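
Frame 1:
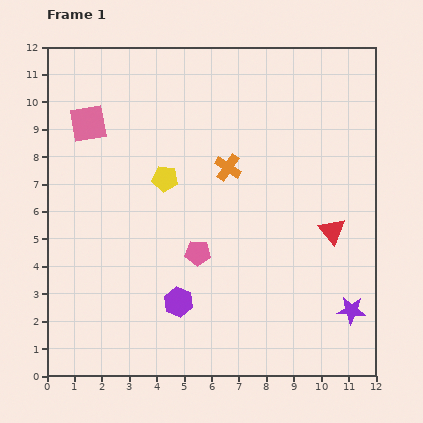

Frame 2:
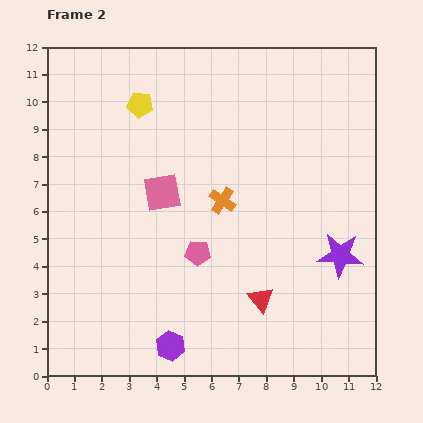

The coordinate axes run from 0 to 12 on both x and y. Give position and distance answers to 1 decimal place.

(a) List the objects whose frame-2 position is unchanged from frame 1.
the pink pentagon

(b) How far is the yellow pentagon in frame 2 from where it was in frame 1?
2.8

The yellow pentagon moved from (4.3, 7.2) to (3.4, 9.9), a distance of √(0.9² + 2.7²) ≈ 2.8.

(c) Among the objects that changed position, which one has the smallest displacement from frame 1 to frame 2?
the orange cross

(moved 1.2)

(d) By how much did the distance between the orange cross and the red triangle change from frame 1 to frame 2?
-0.5

Distance in frame 1: 4.4. Distance in frame 2: 3.9.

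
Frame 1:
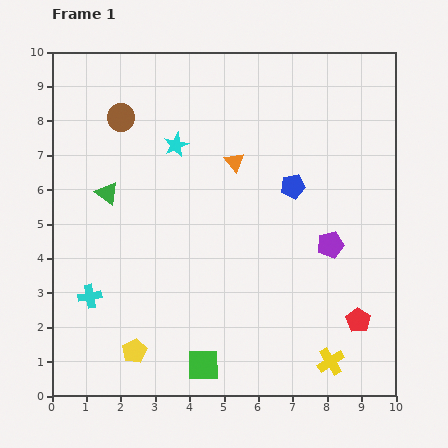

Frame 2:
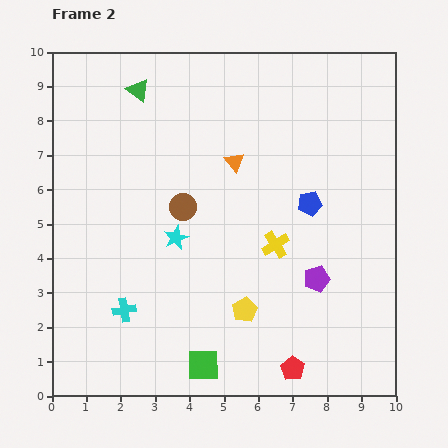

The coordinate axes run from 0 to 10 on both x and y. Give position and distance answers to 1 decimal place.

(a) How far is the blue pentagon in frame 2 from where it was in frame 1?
0.7

The blue pentagon moved from (7.0, 6.1) to (7.5, 5.6), a distance of √(0.5² + 0.5²) ≈ 0.7.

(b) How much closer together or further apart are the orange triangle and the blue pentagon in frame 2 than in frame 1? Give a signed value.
+0.7

Distance in frame 1: 1.8. Distance in frame 2: 2.5.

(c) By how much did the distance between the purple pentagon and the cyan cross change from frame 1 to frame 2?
-1.5

Distance in frame 1: 7.2. Distance in frame 2: 5.7.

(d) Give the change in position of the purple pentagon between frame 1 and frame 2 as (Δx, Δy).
(-0.4, -1.0)

The purple pentagon was at (8.1, 4.4) in frame 1 and (7.7, 3.4) in frame 2.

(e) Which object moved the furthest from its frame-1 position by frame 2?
the yellow cross

(moved 3.8; next 3.4)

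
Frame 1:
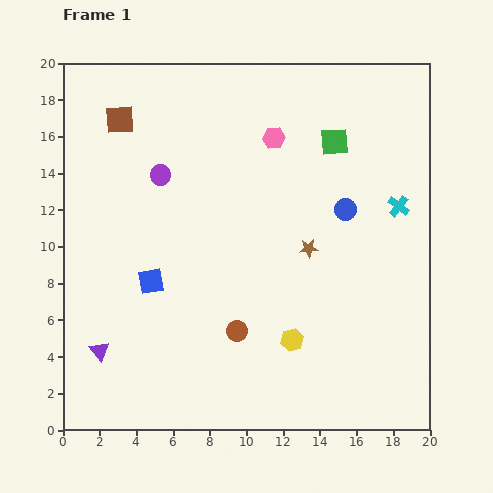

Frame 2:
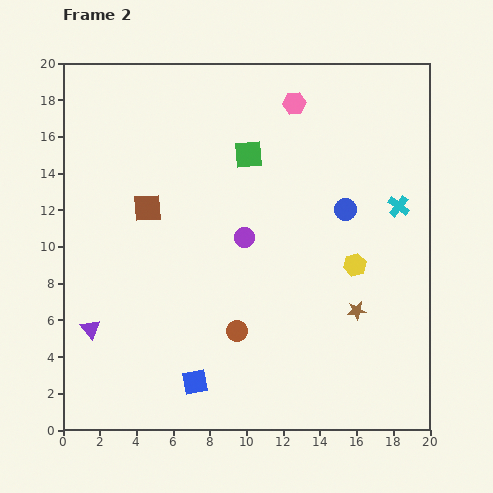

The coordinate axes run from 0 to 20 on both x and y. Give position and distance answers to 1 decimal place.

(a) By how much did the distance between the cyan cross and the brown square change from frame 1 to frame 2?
-2.2

Distance in frame 1: 15.9. Distance in frame 2: 13.7.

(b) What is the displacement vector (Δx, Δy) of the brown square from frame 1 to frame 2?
(1.5, -4.8)

The brown square was at (3.1, 16.9) in frame 1 and (4.6, 12.1) in frame 2.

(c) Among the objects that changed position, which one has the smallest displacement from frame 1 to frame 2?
the purple triangle

(moved 1.3)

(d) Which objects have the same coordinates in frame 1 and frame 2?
the cyan cross, the brown circle, the blue circle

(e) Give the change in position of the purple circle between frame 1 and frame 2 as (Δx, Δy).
(4.6, -3.4)

The purple circle was at (5.3, 13.9) in frame 1 and (9.9, 10.5) in frame 2.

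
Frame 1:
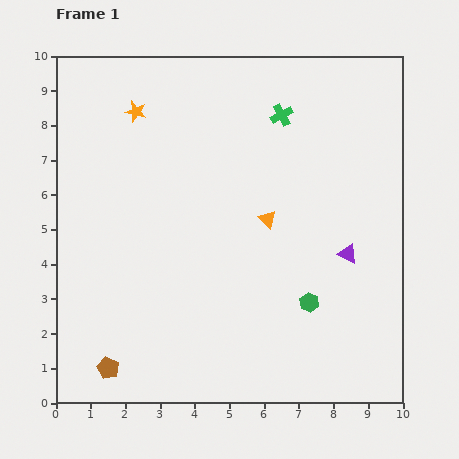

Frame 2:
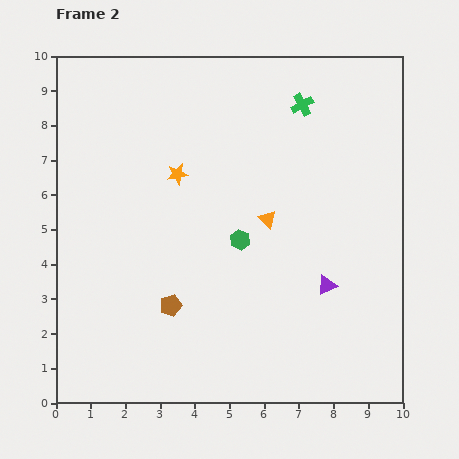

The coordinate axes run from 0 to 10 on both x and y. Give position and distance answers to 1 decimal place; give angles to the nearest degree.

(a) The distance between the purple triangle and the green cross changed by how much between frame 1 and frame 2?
+0.8

Distance in frame 1: 4.4. Distance in frame 2: 5.2.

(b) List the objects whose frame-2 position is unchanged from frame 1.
the orange triangle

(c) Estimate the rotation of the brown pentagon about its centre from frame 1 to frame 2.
29° clockwise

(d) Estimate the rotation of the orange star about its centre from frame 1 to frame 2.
26° counter-clockwise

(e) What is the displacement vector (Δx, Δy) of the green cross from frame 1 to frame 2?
(0.6, 0.3)

The green cross was at (6.5, 8.3) in frame 1 and (7.1, 8.6) in frame 2.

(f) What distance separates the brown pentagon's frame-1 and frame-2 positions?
2.5

The brown pentagon moved from (1.5, 1.0) to (3.3, 2.8), a distance of √(1.8² + 1.8²) ≈ 2.5.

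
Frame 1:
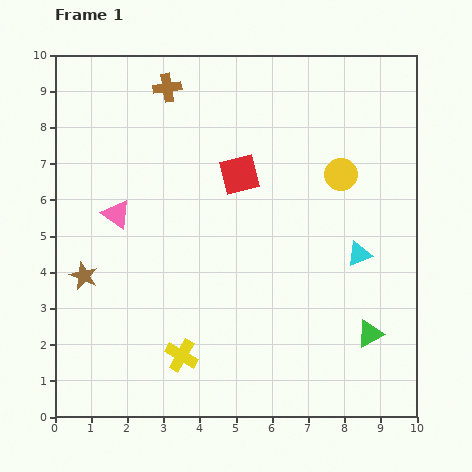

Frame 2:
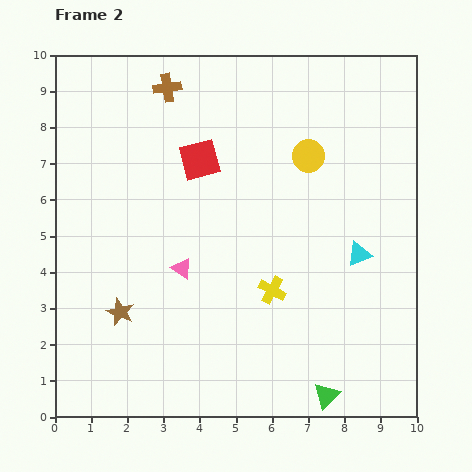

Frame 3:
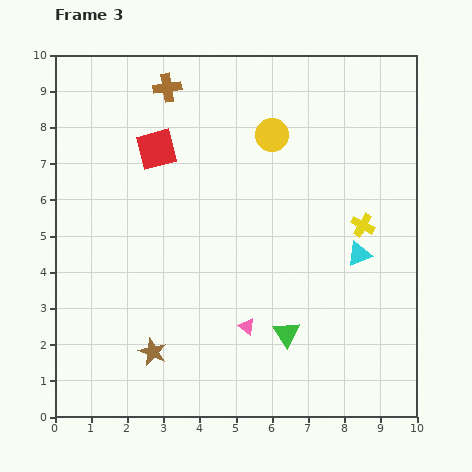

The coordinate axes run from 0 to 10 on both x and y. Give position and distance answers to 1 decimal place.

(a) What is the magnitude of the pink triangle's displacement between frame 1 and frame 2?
2.3

The pink triangle moved from (1.7, 5.6) to (3.5, 4.1), a distance of √(1.8² + 1.5²) ≈ 2.3.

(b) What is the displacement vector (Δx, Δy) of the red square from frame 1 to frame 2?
(-1.1, 0.4)

The red square was at (5.1, 6.7) in frame 1 and (4.0, 7.1) in frame 2.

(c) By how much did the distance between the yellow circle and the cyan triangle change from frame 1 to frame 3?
+1.8

Distance in frame 1: 2.3. Distance in frame 3: 4.1.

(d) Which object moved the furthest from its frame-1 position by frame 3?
the yellow cross

(moved 6.2; next 4.8)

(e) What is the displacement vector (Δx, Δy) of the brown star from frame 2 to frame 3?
(0.9, -1.1)

The brown star was at (1.8, 2.9) in frame 2 and (2.7, 1.8) in frame 3.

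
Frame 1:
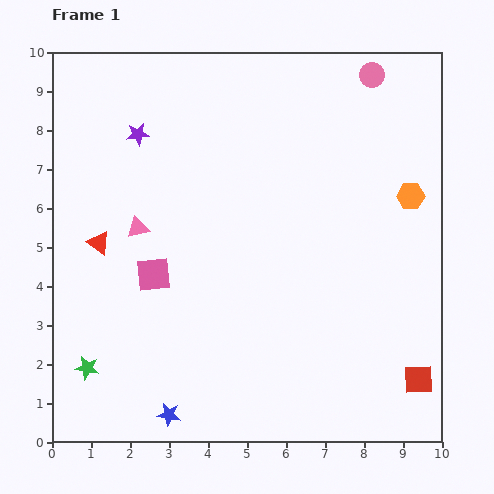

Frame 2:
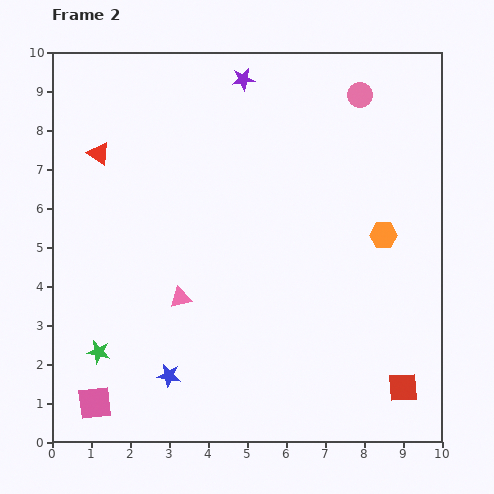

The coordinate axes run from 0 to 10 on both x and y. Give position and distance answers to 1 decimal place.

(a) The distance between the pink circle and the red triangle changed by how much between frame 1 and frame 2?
-1.3

Distance in frame 1: 8.2. Distance in frame 2: 6.9.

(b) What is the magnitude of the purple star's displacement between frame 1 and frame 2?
3.0

The purple star moved from (2.2, 7.9) to (4.9, 9.3), a distance of √(2.7² + 1.4²) ≈ 3.0.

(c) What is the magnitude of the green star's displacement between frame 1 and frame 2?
0.5

The green star moved from (0.9, 1.9) to (1.2, 2.3), a distance of √(0.3² + 0.4²) ≈ 0.5.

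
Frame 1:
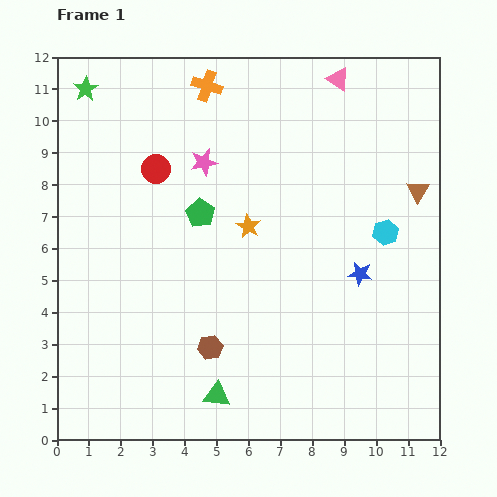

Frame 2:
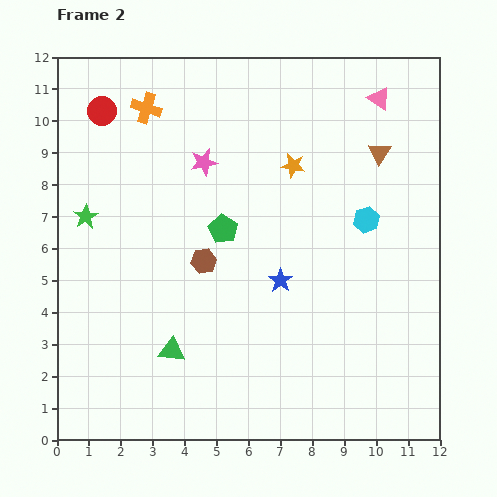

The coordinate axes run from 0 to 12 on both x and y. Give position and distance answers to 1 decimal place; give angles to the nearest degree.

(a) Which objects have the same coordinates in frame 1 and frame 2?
the pink star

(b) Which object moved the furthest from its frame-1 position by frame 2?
the green star

(moved 4.0; next 2.7)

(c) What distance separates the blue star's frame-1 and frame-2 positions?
2.5

The blue star moved from (9.5, 5.2) to (7.0, 5.0), a distance of √(2.5² + 0.2²) ≈ 2.5.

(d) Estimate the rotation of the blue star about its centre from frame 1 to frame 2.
27° clockwise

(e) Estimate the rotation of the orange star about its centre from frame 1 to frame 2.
18° counter-clockwise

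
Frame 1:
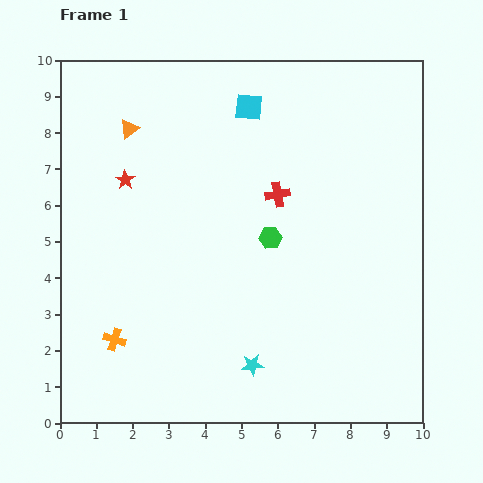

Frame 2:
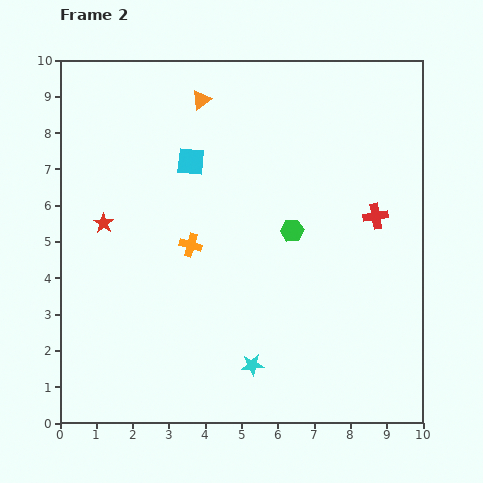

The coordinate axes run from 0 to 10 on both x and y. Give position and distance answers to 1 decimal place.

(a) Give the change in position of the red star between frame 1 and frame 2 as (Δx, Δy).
(-0.6, -1.2)

The red star was at (1.8, 6.7) in frame 1 and (1.2, 5.5) in frame 2.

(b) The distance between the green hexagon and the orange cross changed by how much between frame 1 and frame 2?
-2.3

Distance in frame 1: 5.1. Distance in frame 2: 2.8.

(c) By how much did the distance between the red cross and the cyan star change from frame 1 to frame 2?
+0.5

Distance in frame 1: 4.8. Distance in frame 2: 5.3.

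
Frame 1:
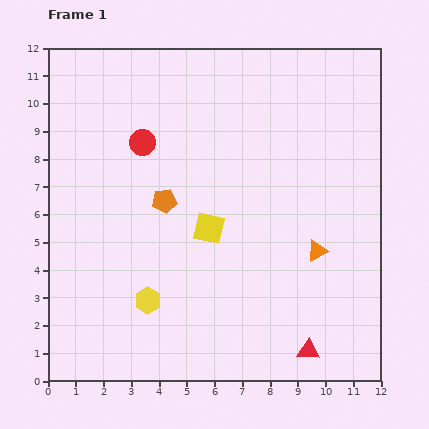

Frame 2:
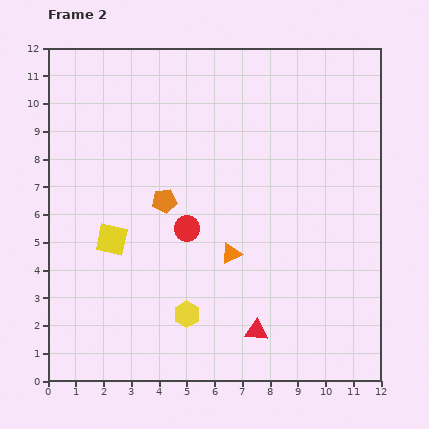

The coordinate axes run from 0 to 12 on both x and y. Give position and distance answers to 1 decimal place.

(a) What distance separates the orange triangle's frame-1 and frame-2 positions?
3.1

The orange triangle moved from (9.7, 4.7) to (6.6, 4.6), a distance of √(3.1² + 0.1²) ≈ 3.1.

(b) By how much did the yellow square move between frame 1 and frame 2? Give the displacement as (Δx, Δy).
(-3.5, -0.4)

The yellow square was at (5.8, 5.5) in frame 1 and (2.3, 5.1) in frame 2.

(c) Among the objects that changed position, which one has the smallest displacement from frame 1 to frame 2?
the yellow hexagon

(moved 1.5)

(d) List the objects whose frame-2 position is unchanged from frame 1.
the orange pentagon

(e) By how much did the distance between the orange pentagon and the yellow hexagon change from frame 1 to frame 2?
+0.6

Distance in frame 1: 3.6. Distance in frame 2: 4.2.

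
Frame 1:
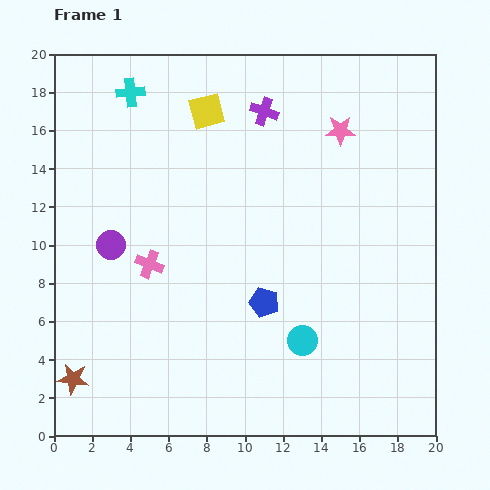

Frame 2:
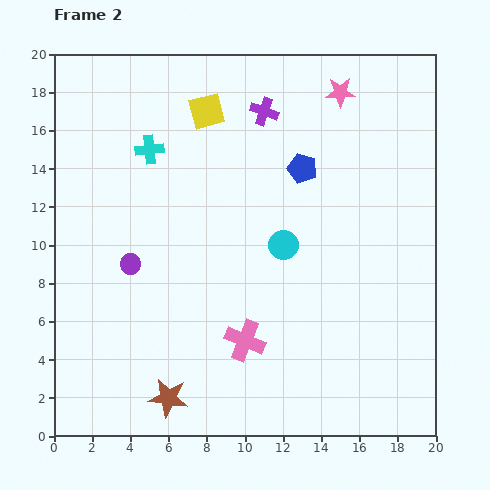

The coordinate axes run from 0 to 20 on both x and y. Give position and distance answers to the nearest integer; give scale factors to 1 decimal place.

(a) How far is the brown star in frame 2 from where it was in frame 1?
5

The brown star moved from (1, 3) to (6, 2), a distance of √(5² + 1²) ≈ 5.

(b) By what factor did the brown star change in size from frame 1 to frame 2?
1.3×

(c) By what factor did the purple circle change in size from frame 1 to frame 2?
0.7×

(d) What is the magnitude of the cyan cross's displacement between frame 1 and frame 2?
3

The cyan cross moved from (4, 18) to (5, 15), a distance of √(1² + 3²) ≈ 3.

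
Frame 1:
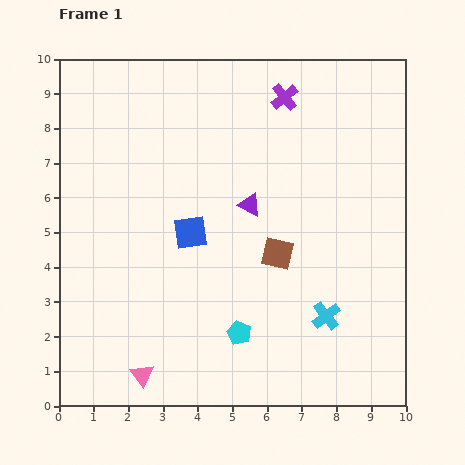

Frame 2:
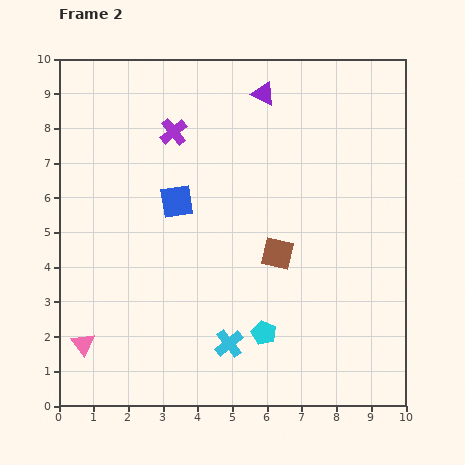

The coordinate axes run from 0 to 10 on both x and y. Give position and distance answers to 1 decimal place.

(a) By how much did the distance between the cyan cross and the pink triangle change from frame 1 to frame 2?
-1.4

Distance in frame 1: 5.6. Distance in frame 2: 4.2.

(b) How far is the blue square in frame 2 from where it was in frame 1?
1.0

The blue square moved from (3.8, 5.0) to (3.4, 5.9), a distance of √(0.4² + 0.9²) ≈ 1.0.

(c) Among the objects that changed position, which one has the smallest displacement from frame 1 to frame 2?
the cyan pentagon

(moved 0.7)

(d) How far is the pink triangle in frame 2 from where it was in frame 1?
1.9

The pink triangle moved from (2.4, 0.9) to (0.7, 1.8), a distance of √(1.7² + 0.9²) ≈ 1.9.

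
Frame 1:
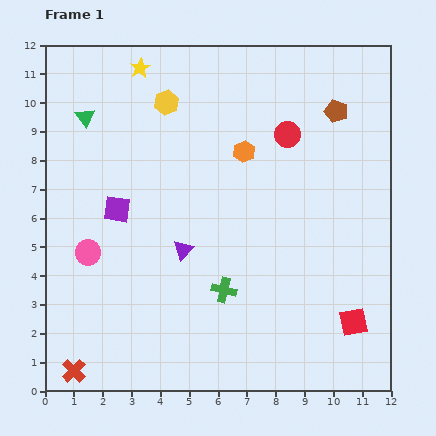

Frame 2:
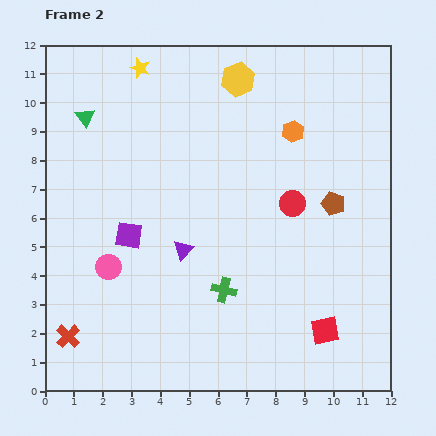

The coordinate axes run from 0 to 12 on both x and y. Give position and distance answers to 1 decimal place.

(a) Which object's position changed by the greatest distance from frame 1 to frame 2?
the brown pentagon

(moved 3.2; next 2.6)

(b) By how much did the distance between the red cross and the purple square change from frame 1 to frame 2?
-1.7

Distance in frame 1: 5.8. Distance in frame 2: 4.1.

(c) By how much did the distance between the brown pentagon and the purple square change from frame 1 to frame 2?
-1.1

Distance in frame 1: 8.3. Distance in frame 2: 7.2.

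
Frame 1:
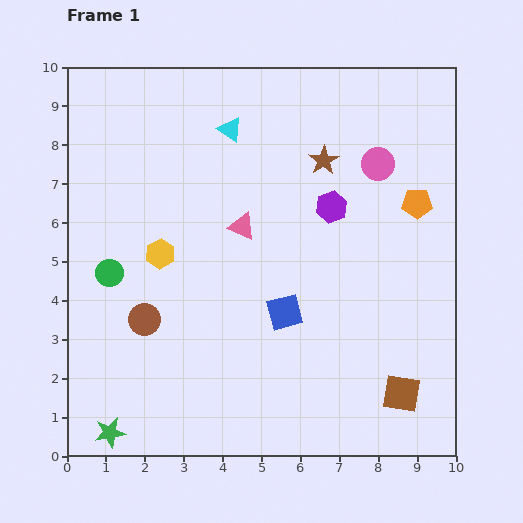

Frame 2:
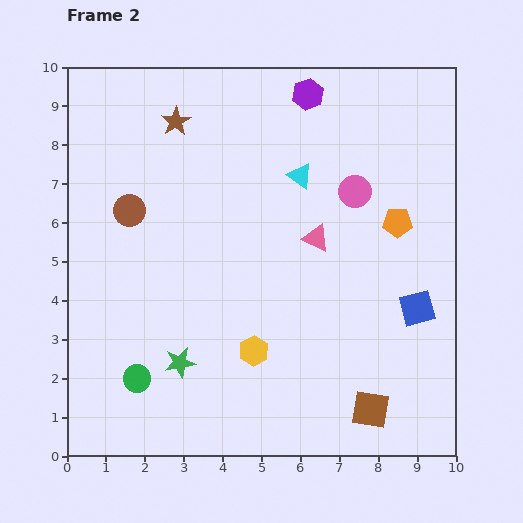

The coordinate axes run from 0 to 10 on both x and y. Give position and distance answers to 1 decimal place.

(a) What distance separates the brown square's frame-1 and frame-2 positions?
0.9

The brown square moved from (8.6, 1.6) to (7.8, 1.2), a distance of √(0.8² + 0.4²) ≈ 0.9.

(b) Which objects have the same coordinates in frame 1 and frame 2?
none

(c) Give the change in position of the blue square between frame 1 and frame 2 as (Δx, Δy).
(3.4, 0.1)

The blue square was at (5.6, 3.7) in frame 1 and (9.0, 3.8) in frame 2.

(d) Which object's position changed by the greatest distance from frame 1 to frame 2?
the brown star

(moved 3.9; next 3.5)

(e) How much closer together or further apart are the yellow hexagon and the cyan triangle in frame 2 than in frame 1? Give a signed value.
+1.0

Distance in frame 1: 3.7. Distance in frame 2: 4.7.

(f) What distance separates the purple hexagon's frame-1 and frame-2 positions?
3.0

The purple hexagon moved from (6.8, 6.4) to (6.2, 9.3), a distance of √(0.6² + 2.9²) ≈ 3.0.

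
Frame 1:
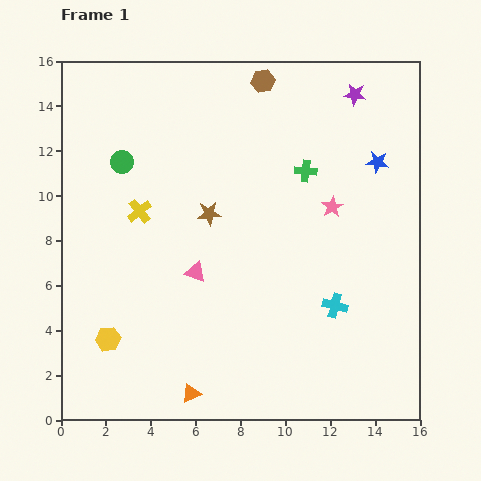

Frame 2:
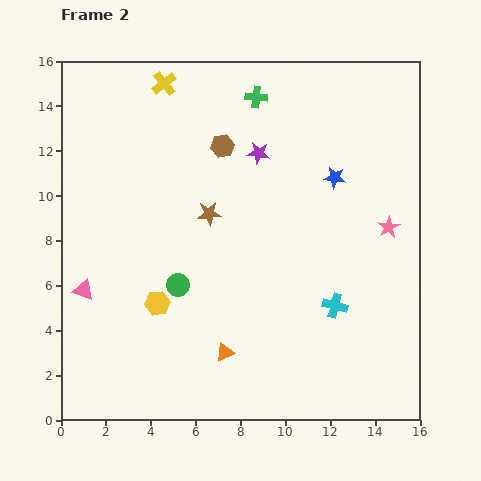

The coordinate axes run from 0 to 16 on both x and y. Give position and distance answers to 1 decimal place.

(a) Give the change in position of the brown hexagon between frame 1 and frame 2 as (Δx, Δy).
(-1.8, -2.9)

The brown hexagon was at (9.0, 15.1) in frame 1 and (7.2, 12.2) in frame 2.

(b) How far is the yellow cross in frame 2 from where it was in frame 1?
5.8

The yellow cross moved from (3.5, 9.3) to (4.6, 15.0), a distance of √(1.1² + 5.7²) ≈ 5.8.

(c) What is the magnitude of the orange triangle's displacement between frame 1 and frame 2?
2.3

The orange triangle moved from (5.8, 1.2) to (7.3, 3.0), a distance of √(1.5² + 1.8²) ≈ 2.3.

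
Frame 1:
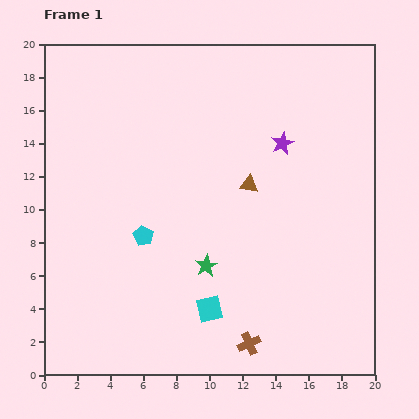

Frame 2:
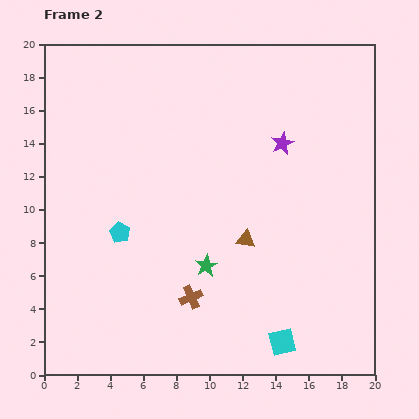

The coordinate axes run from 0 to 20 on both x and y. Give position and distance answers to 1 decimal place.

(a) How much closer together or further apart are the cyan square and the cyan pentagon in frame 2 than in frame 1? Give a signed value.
+5.9

Distance in frame 1: 5.9. Distance in frame 2: 11.8.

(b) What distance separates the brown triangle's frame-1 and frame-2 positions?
3.3

The brown triangle moved from (12.4, 11.5) to (12.2, 8.2), a distance of √(0.2² + 3.3²) ≈ 3.3.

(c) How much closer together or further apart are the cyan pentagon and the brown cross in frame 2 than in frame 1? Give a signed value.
-3.3

Distance in frame 1: 9.1. Distance in frame 2: 5.8.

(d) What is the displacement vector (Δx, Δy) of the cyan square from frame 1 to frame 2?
(4.4, -2.0)

The cyan square was at (10.0, 4.0) in frame 1 and (14.4, 2.0) in frame 2.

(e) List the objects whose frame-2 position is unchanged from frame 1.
the purple star, the green star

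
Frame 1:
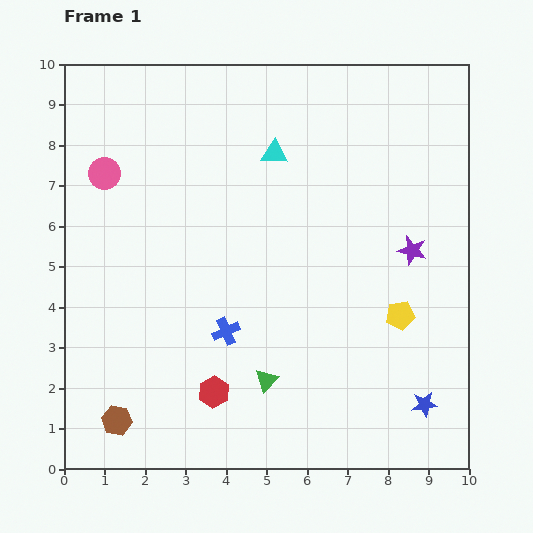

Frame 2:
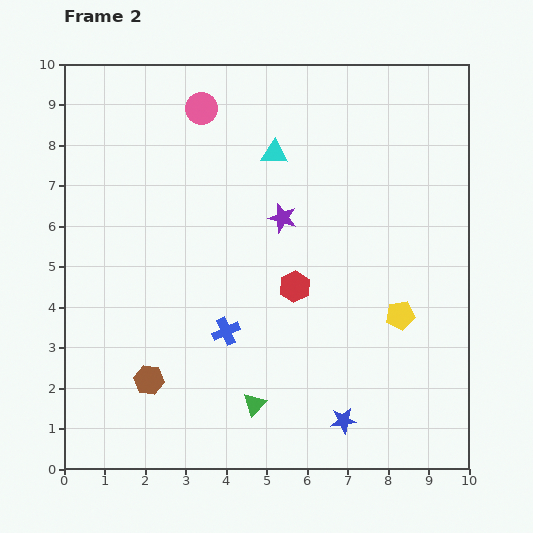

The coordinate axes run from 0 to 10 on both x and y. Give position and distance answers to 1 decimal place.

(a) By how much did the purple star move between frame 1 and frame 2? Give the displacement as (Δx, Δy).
(-3.2, 0.8)

The purple star was at (8.6, 5.4) in frame 1 and (5.4, 6.2) in frame 2.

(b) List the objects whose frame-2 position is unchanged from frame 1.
the blue cross, the cyan triangle, the yellow pentagon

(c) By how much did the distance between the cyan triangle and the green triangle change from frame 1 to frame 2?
+0.6

Distance in frame 1: 5.6. Distance in frame 2: 6.2.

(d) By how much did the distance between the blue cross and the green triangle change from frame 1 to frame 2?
+0.3

Distance in frame 1: 1.6. Distance in frame 2: 1.9.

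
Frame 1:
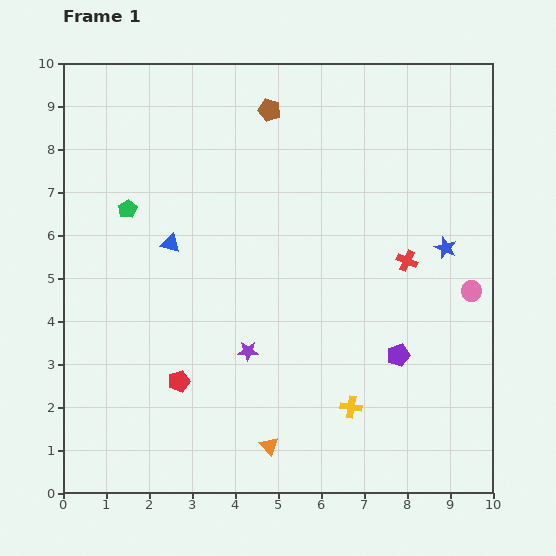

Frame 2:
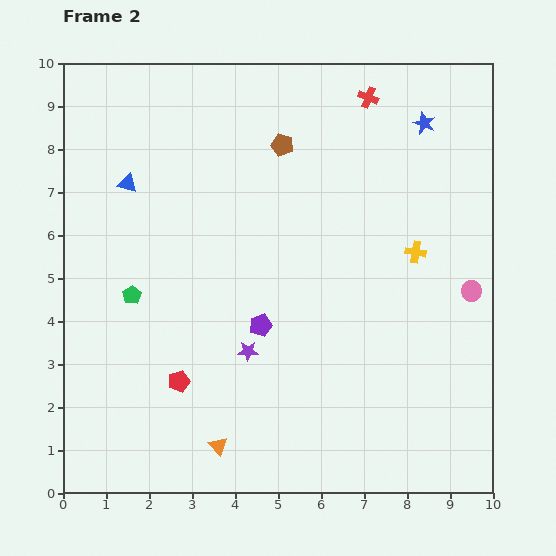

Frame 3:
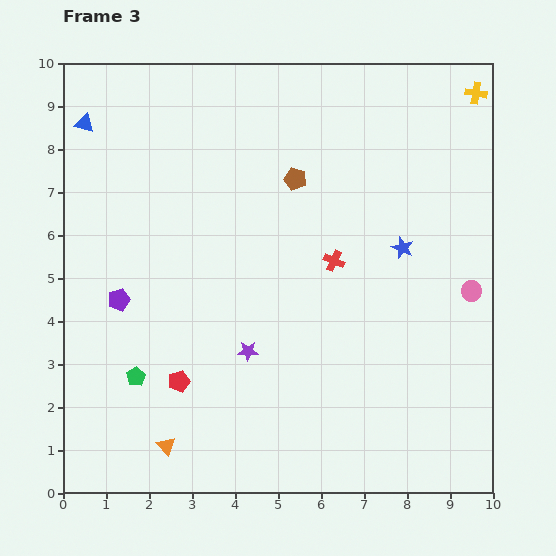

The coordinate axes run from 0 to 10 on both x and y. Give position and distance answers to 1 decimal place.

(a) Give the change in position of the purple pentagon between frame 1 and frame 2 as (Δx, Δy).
(-3.2, 0.7)

The purple pentagon was at (7.8, 3.2) in frame 1 and (4.6, 3.9) in frame 2.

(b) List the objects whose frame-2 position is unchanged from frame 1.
the red pentagon, the purple star, the pink circle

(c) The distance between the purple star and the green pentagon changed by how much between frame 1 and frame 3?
-1.6

Distance in frame 1: 4.3. Distance in frame 3: 2.7.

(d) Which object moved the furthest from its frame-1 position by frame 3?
the yellow cross

(moved 7.9; next 6.6)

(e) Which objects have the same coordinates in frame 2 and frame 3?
the red pentagon, the purple star, the pink circle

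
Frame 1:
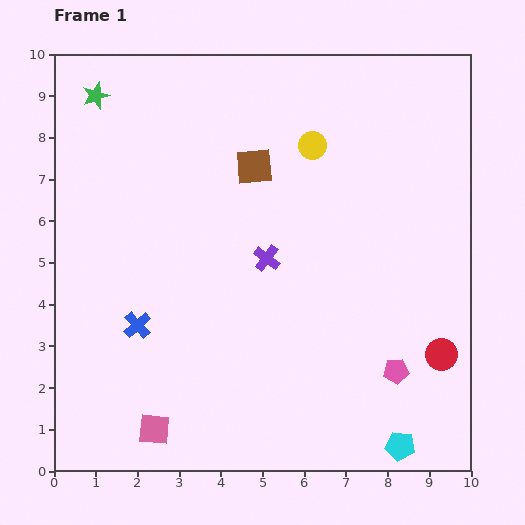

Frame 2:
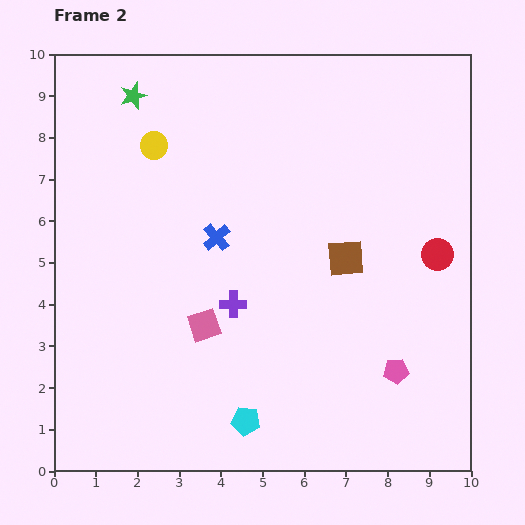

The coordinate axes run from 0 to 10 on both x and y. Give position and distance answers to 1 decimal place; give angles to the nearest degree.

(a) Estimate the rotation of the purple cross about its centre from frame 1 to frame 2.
36° counter-clockwise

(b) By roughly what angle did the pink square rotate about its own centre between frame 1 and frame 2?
25° counter-clockwise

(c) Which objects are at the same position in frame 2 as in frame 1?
the pink pentagon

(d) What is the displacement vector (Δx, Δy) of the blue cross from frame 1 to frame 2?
(1.9, 2.1)

The blue cross was at (2.0, 3.5) in frame 1 and (3.9, 5.6) in frame 2.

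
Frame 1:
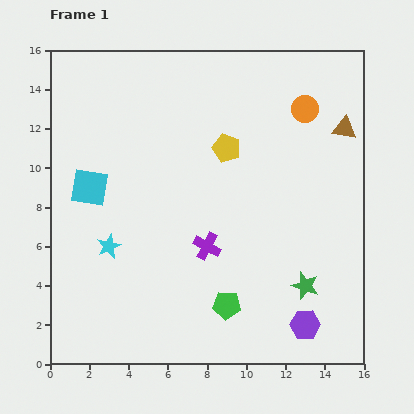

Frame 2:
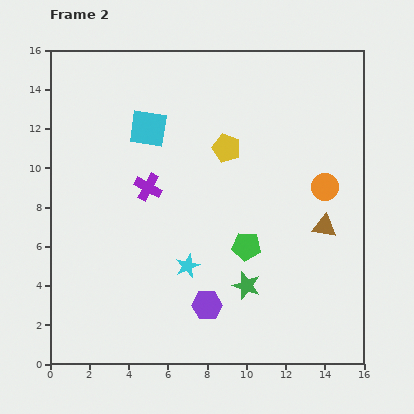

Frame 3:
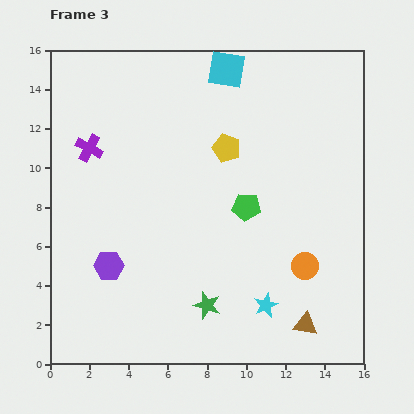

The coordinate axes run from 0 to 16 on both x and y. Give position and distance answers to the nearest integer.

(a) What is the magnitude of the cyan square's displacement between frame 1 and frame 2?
4

The cyan square moved from (2, 9) to (5, 12), a distance of √(3² + 3²) ≈ 4.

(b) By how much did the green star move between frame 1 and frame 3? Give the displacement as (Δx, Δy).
(-5, -1)

The green star was at (13, 4) in frame 1 and (8, 3) in frame 3.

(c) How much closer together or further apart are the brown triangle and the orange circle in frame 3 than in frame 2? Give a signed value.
+1

Distance in frame 2: 2. Distance in frame 3: 3.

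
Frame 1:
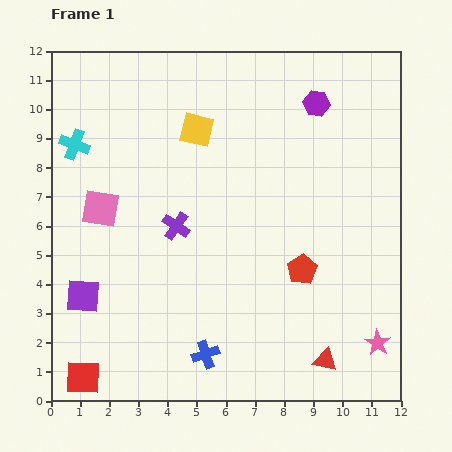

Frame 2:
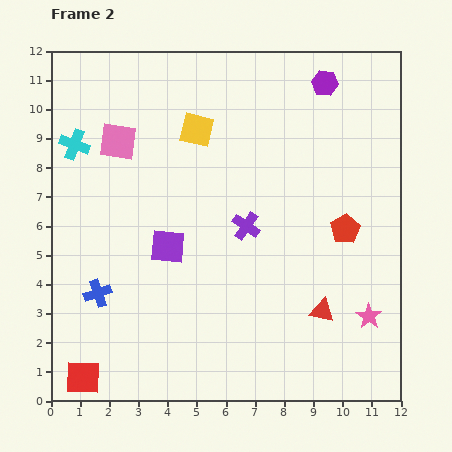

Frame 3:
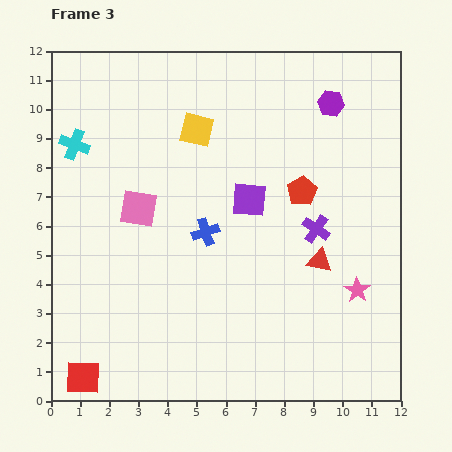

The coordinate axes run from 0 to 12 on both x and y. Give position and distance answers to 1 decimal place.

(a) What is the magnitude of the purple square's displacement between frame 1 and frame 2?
3.4

The purple square moved from (1.1, 3.6) to (4.0, 5.3), a distance of √(2.9² + 1.7²) ≈ 3.4.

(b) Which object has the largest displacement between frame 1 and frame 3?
the purple square

(moved 6.6; next 4.8)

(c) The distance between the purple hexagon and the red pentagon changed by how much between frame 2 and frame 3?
-1.8

Distance in frame 2: 5.0. Distance in frame 3: 3.2.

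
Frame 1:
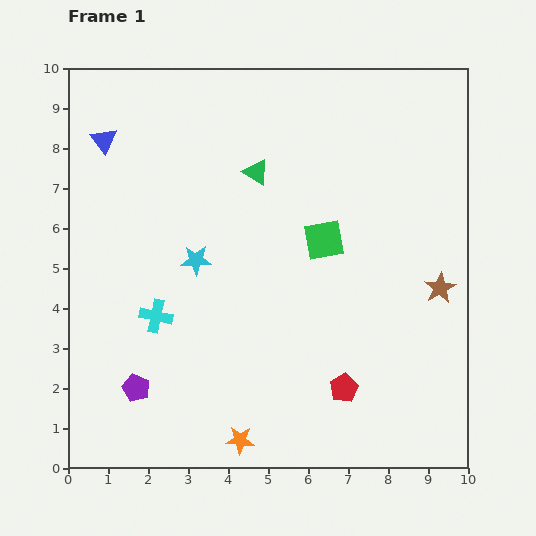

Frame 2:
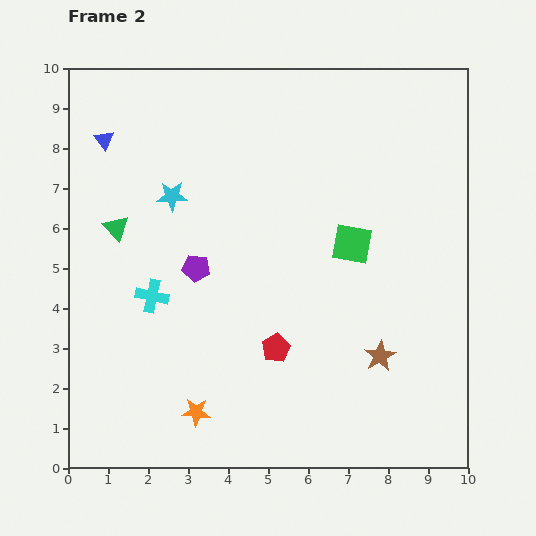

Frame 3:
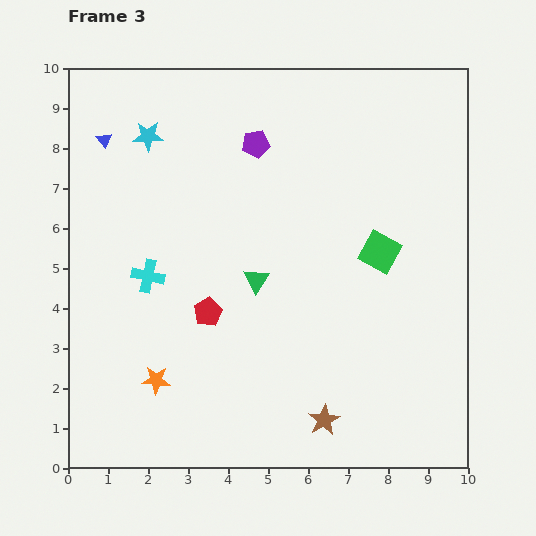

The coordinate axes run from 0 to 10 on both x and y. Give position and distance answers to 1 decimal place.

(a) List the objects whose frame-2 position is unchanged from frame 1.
the blue triangle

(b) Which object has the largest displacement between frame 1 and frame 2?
the green triangle

(moved 3.8; next 3.4)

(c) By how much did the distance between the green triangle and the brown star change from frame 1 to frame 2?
+1.9

Distance in frame 1: 5.4. Distance in frame 2: 7.3.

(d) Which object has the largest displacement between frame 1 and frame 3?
the purple pentagon

(moved 6.8; next 4.4)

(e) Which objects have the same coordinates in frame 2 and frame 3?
the blue triangle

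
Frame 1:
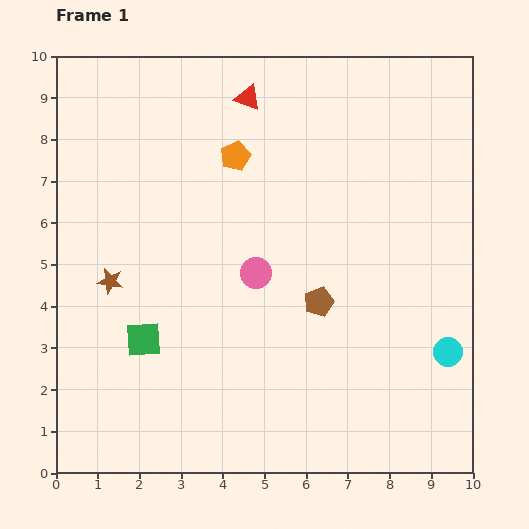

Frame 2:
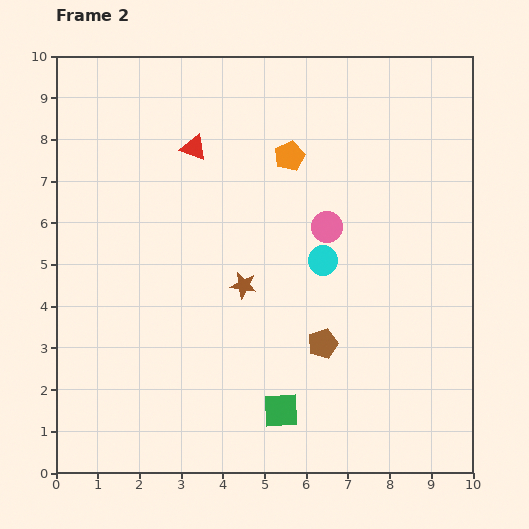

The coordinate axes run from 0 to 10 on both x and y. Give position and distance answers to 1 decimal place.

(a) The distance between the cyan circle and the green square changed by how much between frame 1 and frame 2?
-3.6

Distance in frame 1: 7.3. Distance in frame 2: 3.7.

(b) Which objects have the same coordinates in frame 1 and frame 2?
none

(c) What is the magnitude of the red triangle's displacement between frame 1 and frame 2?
1.8

The red triangle moved from (4.6, 9.0) to (3.3, 7.8), a distance of √(1.3² + 1.2²) ≈ 1.8.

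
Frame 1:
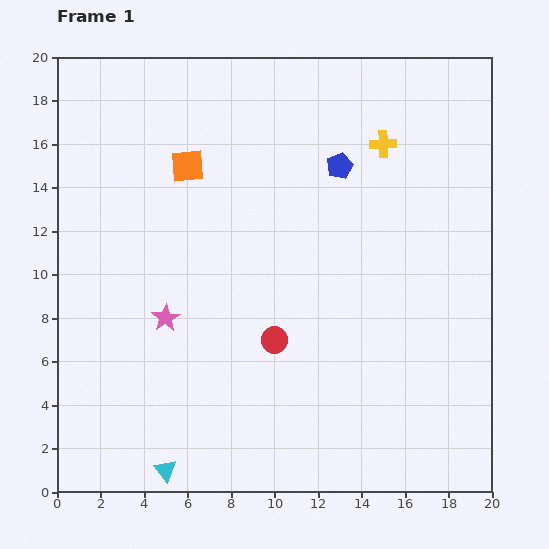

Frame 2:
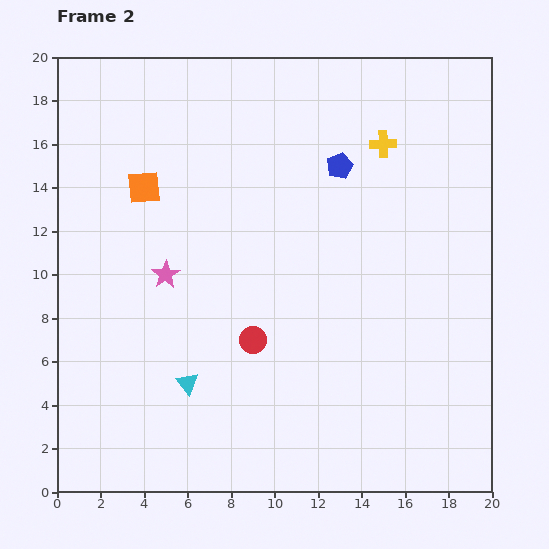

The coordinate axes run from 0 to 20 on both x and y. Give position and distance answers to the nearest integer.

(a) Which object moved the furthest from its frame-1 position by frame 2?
the cyan triangle

(moved 4; next 2)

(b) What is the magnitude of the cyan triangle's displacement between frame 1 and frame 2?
4

The cyan triangle moved from (5, 1) to (6, 5), a distance of √(1² + 4²) ≈ 4.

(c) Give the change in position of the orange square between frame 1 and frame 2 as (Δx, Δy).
(-2, -1)

The orange square was at (6, 15) in frame 1 and (4, 14) in frame 2.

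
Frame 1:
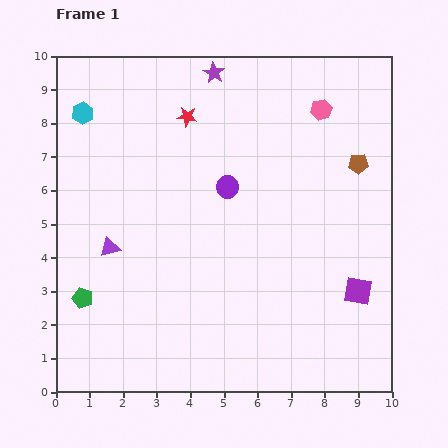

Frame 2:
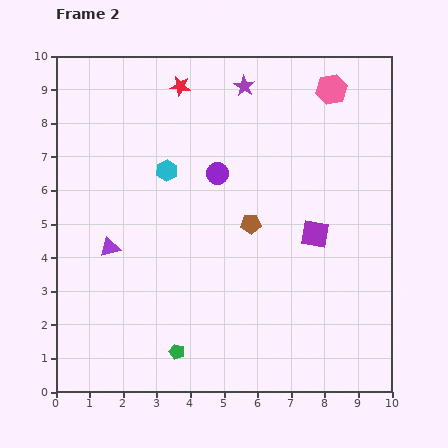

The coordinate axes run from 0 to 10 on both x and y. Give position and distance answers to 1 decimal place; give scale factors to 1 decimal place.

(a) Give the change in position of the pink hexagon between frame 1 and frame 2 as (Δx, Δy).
(0.3, 0.6)

The pink hexagon was at (7.9, 8.4) in frame 1 and (8.2, 9.0) in frame 2.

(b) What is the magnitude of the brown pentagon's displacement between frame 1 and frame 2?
3.7

The brown pentagon moved from (9.0, 6.8) to (5.8, 5.0), a distance of √(3.2² + 1.8²) ≈ 3.7.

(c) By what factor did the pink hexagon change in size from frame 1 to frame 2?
1.5×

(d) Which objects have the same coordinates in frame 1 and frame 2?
the purple triangle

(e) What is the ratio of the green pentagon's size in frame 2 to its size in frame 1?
0.7×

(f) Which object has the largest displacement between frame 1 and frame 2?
the brown pentagon

(moved 3.7; next 3.2)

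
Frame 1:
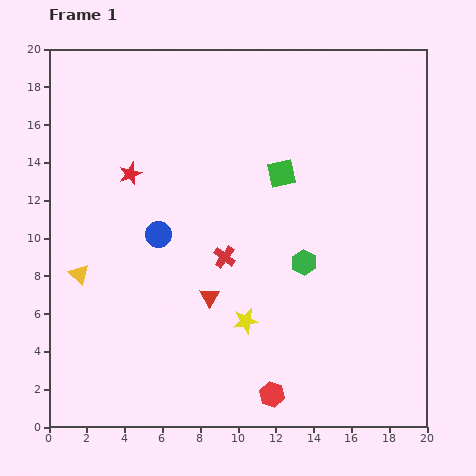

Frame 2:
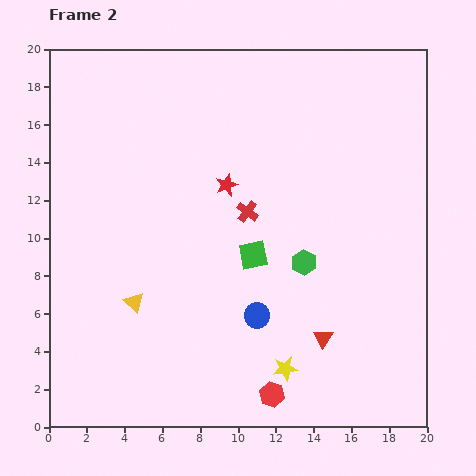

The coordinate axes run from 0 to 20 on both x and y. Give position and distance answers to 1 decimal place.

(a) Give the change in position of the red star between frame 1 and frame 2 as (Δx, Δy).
(5.1, -0.6)

The red star was at (4.3, 13.4) in frame 1 and (9.4, 12.8) in frame 2.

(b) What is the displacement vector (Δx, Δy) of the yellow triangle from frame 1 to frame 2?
(2.9, -1.5)

The yellow triangle was at (1.6, 8.1) in frame 1 and (4.5, 6.6) in frame 2.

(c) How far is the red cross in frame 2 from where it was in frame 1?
2.7

The red cross moved from (9.3, 9.0) to (10.5, 11.4), a distance of √(1.2² + 2.4²) ≈ 2.7.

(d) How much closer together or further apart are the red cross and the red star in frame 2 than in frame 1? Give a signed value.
-4.9

Distance in frame 1: 6.7. Distance in frame 2: 1.8.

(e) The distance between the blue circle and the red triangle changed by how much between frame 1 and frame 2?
-0.6

Distance in frame 1: 4.3. Distance in frame 2: 3.7.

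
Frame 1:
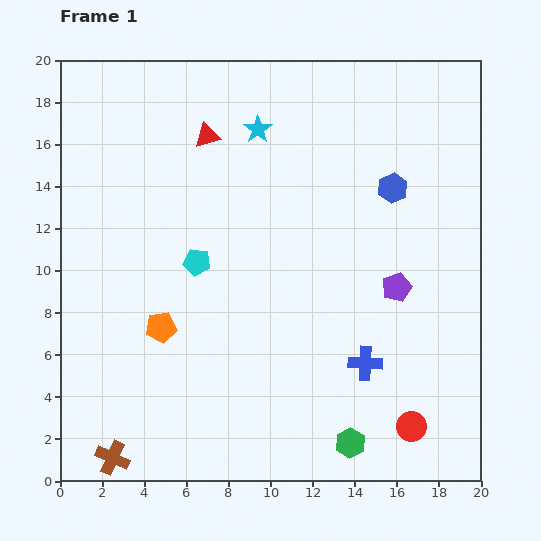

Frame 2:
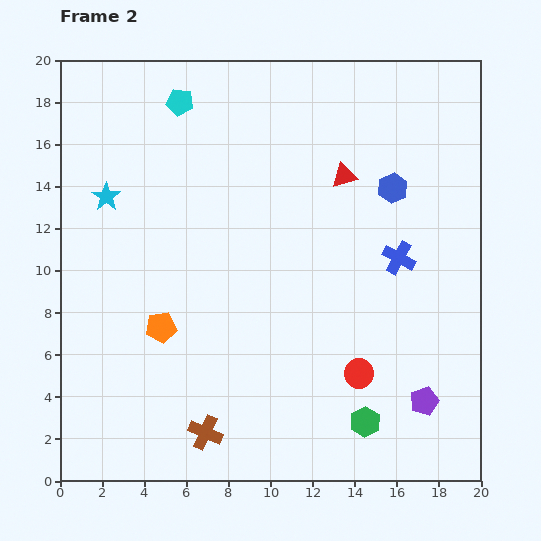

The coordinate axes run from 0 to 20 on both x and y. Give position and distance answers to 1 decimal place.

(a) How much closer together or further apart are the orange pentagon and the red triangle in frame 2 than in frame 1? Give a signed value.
+1.9

Distance in frame 1: 9.4. Distance in frame 2: 11.3.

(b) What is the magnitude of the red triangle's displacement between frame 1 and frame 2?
6.8

The red triangle moved from (7.0, 16.4) to (13.5, 14.5), a distance of √(6.5² + 1.9²) ≈ 6.8.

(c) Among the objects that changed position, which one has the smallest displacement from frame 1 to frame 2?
the green hexagon

(moved 1.2)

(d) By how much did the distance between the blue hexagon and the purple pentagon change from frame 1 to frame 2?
+5.5

Distance in frame 1: 4.7. Distance in frame 2: 10.2.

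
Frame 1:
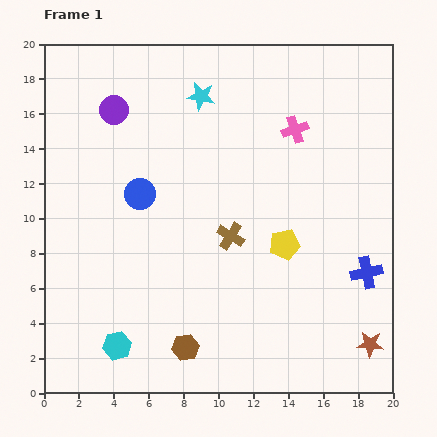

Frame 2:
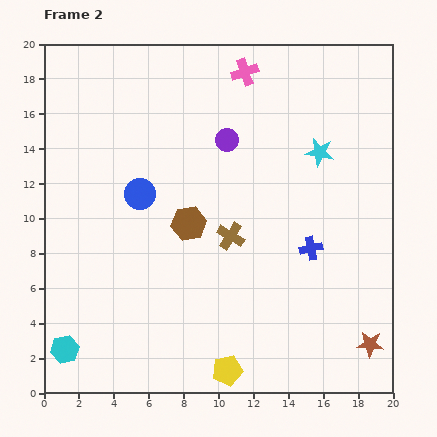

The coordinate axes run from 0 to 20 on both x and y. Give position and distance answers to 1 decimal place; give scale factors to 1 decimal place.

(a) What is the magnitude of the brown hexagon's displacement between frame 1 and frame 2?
7.1

The brown hexagon moved from (8.1, 2.6) to (8.3, 9.7), a distance of √(0.2² + 7.1²) ≈ 7.1.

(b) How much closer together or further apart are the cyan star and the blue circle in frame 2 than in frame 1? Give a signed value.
+4.0

Distance in frame 1: 6.6. Distance in frame 2: 10.6.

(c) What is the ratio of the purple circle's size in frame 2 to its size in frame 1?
0.8×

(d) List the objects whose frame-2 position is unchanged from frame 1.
the blue circle, the brown cross, the brown star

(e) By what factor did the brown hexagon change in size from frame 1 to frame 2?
1.3×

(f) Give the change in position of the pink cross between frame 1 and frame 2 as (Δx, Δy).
(-2.9, 3.3)

The pink cross was at (14.4, 15.1) in frame 1 and (11.5, 18.4) in frame 2.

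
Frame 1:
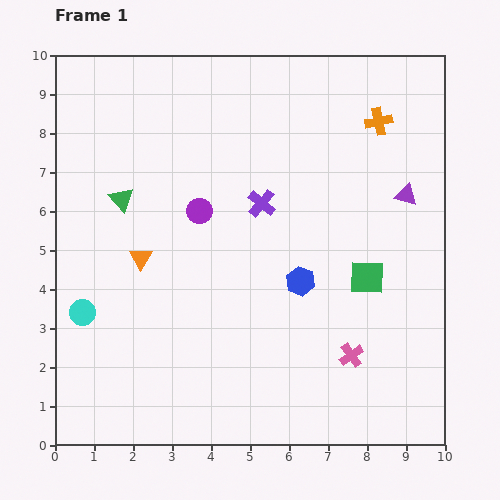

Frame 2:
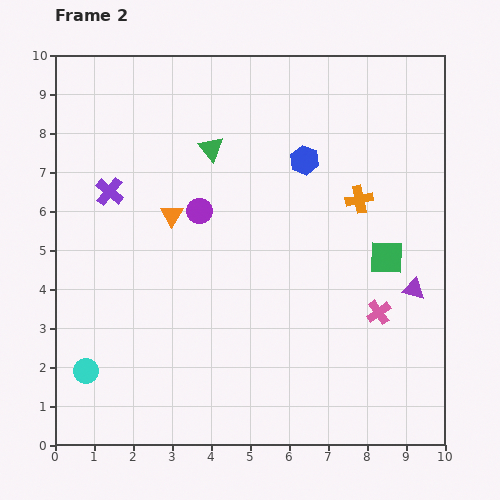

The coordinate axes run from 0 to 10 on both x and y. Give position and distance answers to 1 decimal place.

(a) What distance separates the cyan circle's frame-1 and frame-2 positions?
1.5

The cyan circle moved from (0.7, 3.4) to (0.8, 1.9), a distance of √(0.1² + 1.5²) ≈ 1.5.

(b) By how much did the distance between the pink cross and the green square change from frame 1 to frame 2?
-0.6

Distance in frame 1: 2.0. Distance in frame 2: 1.4.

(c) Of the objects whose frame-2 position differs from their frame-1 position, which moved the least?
the green square

(moved 0.7)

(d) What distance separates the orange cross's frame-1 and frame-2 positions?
2.1

The orange cross moved from (8.3, 8.3) to (7.8, 6.3), a distance of √(0.5² + 2.0²) ≈ 2.1.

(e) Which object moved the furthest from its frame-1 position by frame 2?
the purple cross

(moved 3.9; next 3.1)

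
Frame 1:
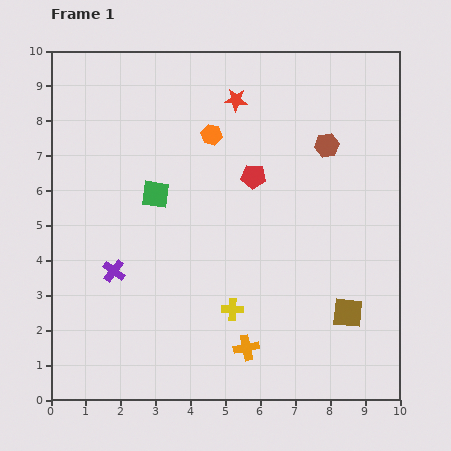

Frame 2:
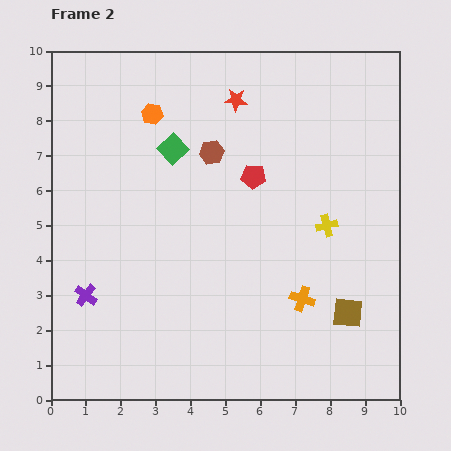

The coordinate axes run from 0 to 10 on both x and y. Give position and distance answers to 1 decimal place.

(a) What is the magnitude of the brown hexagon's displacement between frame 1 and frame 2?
3.3

The brown hexagon moved from (7.9, 7.3) to (4.6, 7.1), a distance of √(3.3² + 0.2²) ≈ 3.3.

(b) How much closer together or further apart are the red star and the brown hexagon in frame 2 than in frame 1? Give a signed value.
-1.2

Distance in frame 1: 2.9. Distance in frame 2: 1.7.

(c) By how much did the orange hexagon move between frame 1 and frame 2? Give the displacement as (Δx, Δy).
(-1.7, 0.6)

The orange hexagon was at (4.6, 7.6) in frame 1 and (2.9, 8.2) in frame 2.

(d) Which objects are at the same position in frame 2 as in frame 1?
the red pentagon, the red star, the brown square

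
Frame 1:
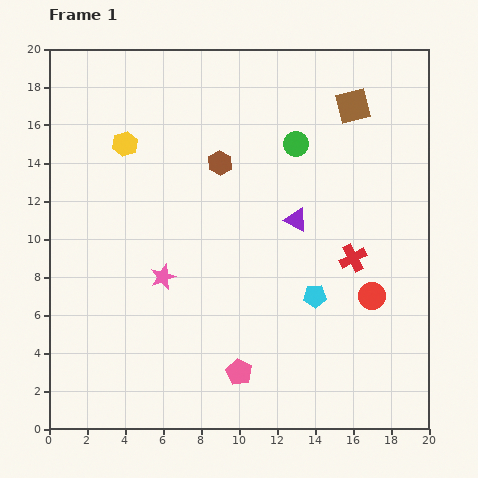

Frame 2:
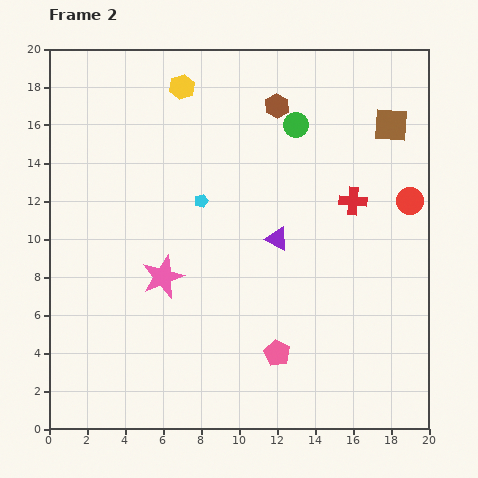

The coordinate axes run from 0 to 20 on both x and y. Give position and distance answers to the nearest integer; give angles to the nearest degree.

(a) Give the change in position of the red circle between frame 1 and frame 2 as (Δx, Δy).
(2, 5)

The red circle was at (17, 7) in frame 1 and (19, 12) in frame 2.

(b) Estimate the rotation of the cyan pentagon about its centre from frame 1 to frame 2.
16° counter-clockwise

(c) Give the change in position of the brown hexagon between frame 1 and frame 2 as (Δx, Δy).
(3, 3)

The brown hexagon was at (9, 14) in frame 1 and (12, 17) in frame 2.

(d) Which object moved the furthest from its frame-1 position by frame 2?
the cyan pentagon

(moved 8; next 5)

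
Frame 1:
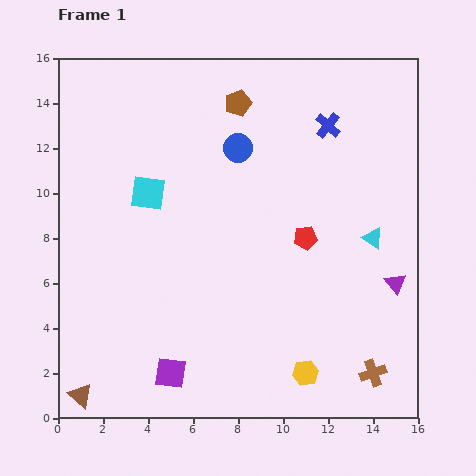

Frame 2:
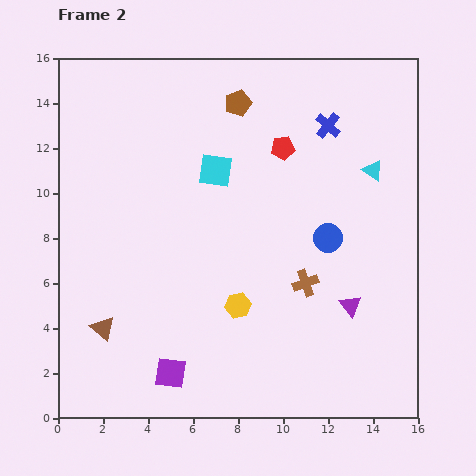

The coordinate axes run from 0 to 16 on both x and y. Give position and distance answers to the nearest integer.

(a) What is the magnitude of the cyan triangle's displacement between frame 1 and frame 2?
3

The cyan triangle moved from (14, 8) to (14, 11), a distance of √(0² + 3²) ≈ 3.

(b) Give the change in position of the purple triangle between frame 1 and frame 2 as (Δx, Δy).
(-2, -1)

The purple triangle was at (15, 6) in frame 1 and (13, 5) in frame 2.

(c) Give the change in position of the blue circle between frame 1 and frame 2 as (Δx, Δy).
(4, -4)

The blue circle was at (8, 12) in frame 1 and (12, 8) in frame 2.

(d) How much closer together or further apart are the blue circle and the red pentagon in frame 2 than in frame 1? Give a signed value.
-1

Distance in frame 1: 5. Distance in frame 2: 4.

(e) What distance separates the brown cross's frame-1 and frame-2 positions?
5

The brown cross moved from (14, 2) to (11, 6), a distance of √(3² + 4²) ≈ 5.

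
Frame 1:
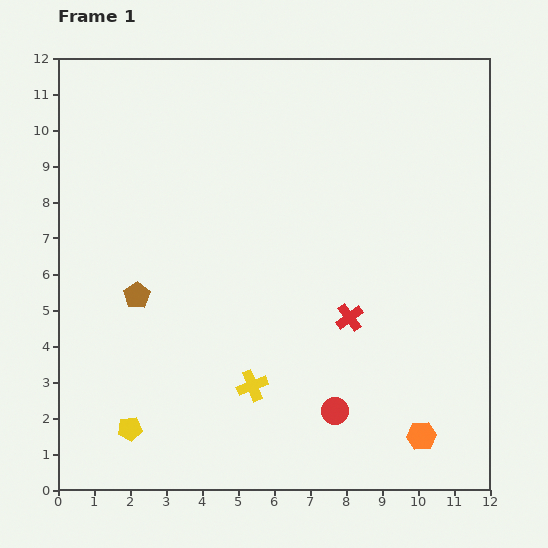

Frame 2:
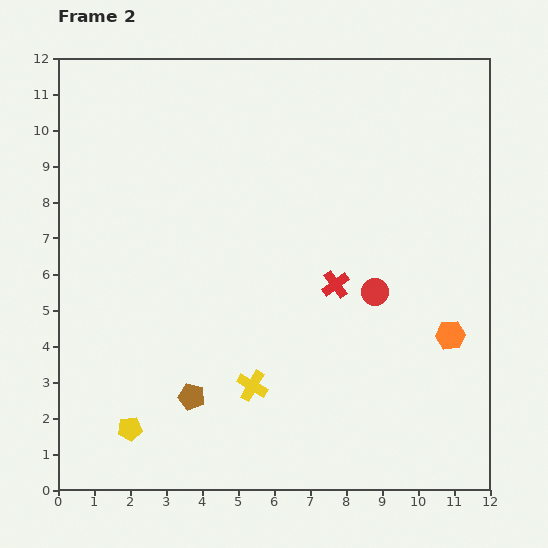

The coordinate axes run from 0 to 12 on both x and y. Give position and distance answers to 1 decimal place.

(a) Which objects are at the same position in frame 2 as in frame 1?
the yellow pentagon, the yellow cross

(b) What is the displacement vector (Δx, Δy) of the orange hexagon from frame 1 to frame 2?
(0.8, 2.8)

The orange hexagon was at (10.1, 1.5) in frame 1 and (10.9, 4.3) in frame 2.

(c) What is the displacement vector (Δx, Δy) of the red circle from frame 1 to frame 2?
(1.1, 3.3)

The red circle was at (7.7, 2.2) in frame 1 and (8.8, 5.5) in frame 2.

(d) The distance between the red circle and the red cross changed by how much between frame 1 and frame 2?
-1.5

Distance in frame 1: 2.6. Distance in frame 2: 1.1.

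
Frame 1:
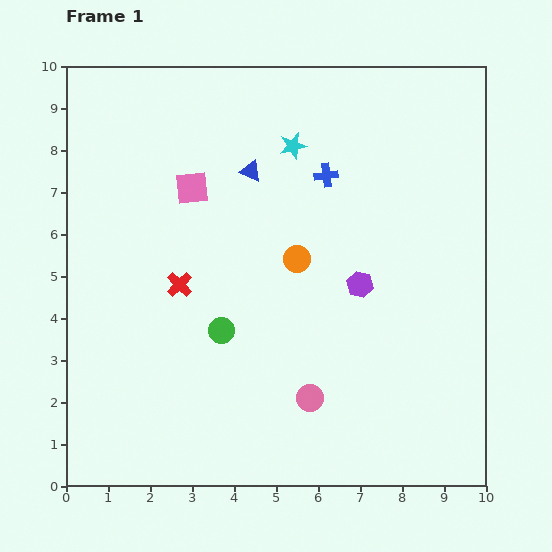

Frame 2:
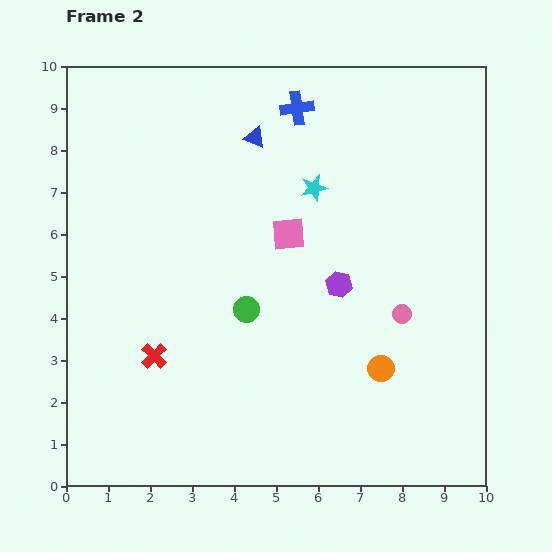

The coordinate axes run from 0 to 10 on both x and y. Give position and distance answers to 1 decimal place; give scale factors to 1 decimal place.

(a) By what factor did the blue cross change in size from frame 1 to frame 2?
1.4×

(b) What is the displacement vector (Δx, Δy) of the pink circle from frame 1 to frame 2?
(2.2, 2.0)

The pink circle was at (5.8, 2.1) in frame 1 and (8.0, 4.1) in frame 2.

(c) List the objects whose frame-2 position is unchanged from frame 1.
none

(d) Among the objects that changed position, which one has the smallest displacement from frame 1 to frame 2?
the purple hexagon

(moved 0.5)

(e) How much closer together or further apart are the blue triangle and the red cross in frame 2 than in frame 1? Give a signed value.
+2.5

Distance in frame 1: 3.2. Distance in frame 2: 5.7.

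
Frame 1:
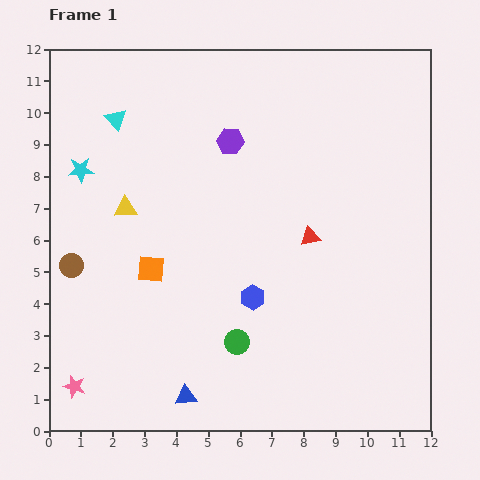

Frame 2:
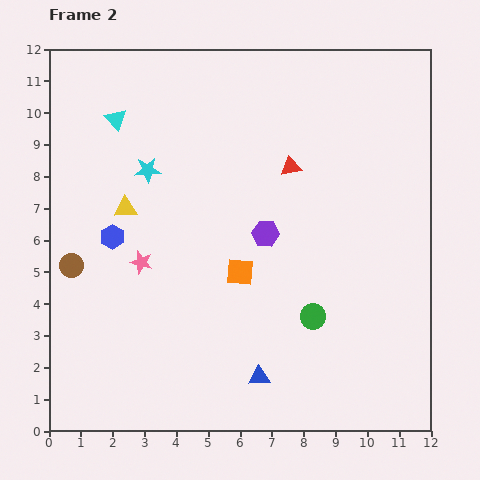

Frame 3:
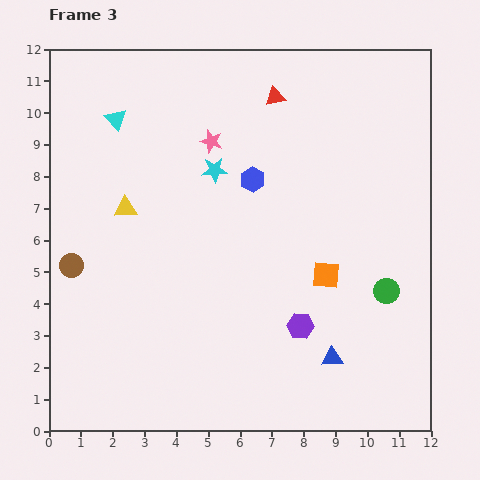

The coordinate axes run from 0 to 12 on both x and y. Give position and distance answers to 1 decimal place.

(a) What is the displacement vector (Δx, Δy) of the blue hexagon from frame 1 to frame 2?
(-4.4, 1.9)

The blue hexagon was at (6.4, 4.2) in frame 1 and (2.0, 6.1) in frame 2.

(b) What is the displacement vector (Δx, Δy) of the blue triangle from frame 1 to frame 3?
(4.6, 1.2)

The blue triangle was at (4.3, 1.1) in frame 1 and (8.9, 2.3) in frame 3.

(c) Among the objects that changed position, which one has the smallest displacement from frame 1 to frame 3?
the blue hexagon

(moved 3.7)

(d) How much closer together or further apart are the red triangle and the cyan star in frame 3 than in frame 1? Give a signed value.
-4.5

Distance in frame 1: 7.5. Distance in frame 3: 3.0.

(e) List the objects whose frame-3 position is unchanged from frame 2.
the cyan triangle, the brown circle, the yellow triangle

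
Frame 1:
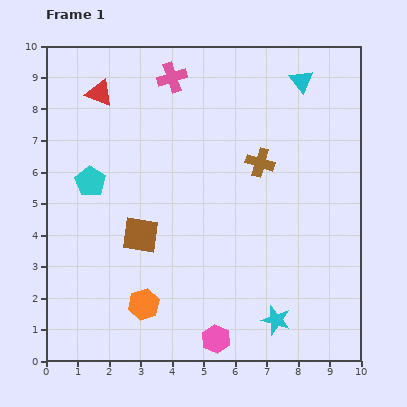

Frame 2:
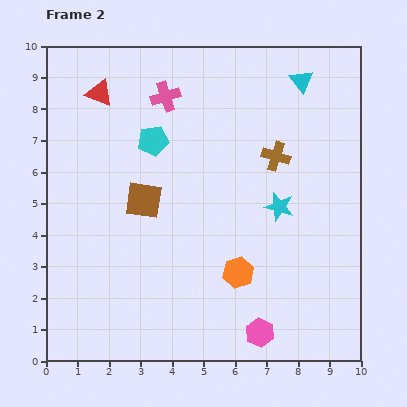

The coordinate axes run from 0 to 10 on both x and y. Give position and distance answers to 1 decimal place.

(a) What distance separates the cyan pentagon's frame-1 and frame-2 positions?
2.4

The cyan pentagon moved from (1.4, 5.7) to (3.4, 7.0), a distance of √(2.0² + 1.3²) ≈ 2.4.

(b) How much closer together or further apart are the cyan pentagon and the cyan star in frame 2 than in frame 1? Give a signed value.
-2.9

Distance in frame 1: 7.4. Distance in frame 2: 4.5.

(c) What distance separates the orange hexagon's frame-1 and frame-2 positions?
3.2

The orange hexagon moved from (3.1, 1.8) to (6.1, 2.8), a distance of √(3.0² + 1.0²) ≈ 3.2.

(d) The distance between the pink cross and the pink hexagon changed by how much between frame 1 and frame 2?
-0.3

Distance in frame 1: 8.4. Distance in frame 2: 8.1.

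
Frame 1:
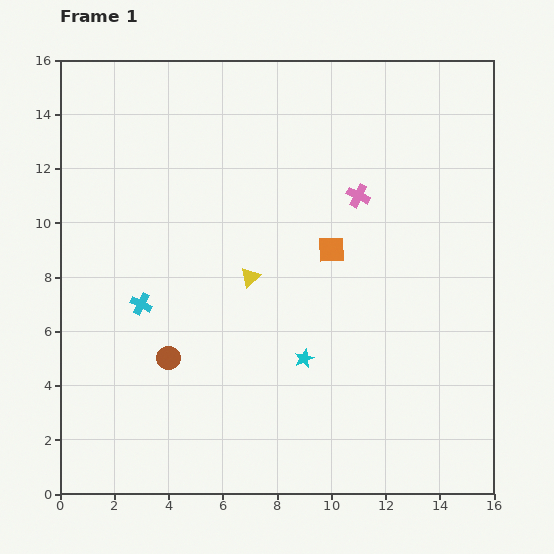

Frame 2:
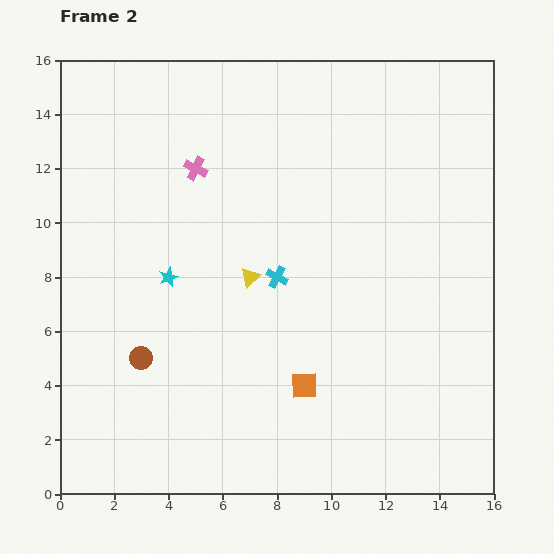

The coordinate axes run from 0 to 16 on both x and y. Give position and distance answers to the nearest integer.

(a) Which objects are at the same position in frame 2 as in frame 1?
the yellow triangle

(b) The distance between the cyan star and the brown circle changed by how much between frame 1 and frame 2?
-2

Distance in frame 1: 5. Distance in frame 2: 3.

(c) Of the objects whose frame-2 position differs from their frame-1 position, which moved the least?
the brown circle

(moved 1)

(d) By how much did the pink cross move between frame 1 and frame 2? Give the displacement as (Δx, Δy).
(-6, 1)

The pink cross was at (11, 11) in frame 1 and (5, 12) in frame 2.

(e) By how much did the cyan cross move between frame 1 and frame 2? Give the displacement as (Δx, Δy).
(5, 1)

The cyan cross was at (3, 7) in frame 1 and (8, 8) in frame 2.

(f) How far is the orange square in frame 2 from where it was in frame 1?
5

The orange square moved from (10, 9) to (9, 4), a distance of √(1² + 5²) ≈ 5.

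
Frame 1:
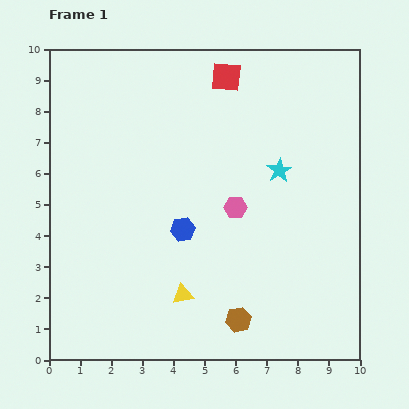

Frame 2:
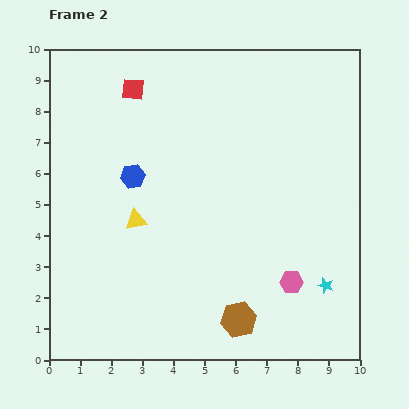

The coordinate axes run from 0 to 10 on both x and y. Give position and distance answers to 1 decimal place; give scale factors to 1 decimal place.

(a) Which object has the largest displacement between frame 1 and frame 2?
the cyan star

(moved 4.0; next 3.0)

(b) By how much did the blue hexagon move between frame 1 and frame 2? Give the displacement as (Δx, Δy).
(-1.6, 1.7)

The blue hexagon was at (4.3, 4.2) in frame 1 and (2.7, 5.9) in frame 2.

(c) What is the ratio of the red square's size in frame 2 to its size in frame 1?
0.7×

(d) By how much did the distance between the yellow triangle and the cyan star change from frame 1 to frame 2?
+1.4

Distance in frame 1: 5.1. Distance in frame 2: 6.5.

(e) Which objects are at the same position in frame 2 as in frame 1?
the brown hexagon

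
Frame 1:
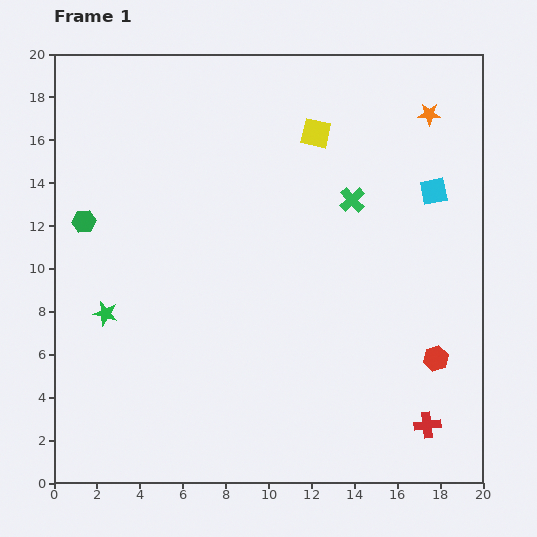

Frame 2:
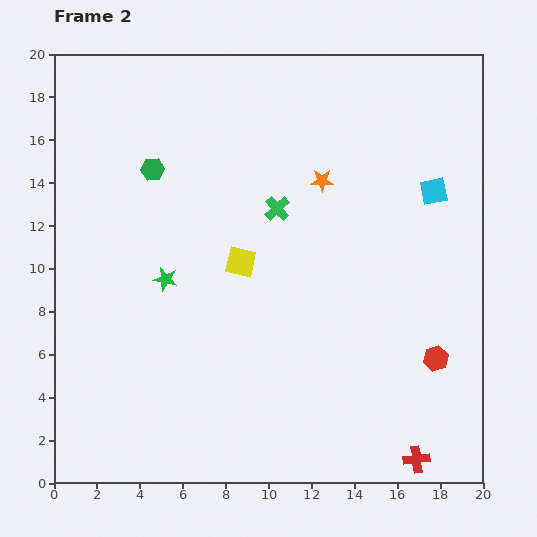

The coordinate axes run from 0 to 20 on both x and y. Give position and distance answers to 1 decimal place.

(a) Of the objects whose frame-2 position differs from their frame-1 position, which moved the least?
the red cross

(moved 1.7)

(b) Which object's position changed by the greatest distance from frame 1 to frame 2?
the yellow square

(moved 6.9; next 5.9)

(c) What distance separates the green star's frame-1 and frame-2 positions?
3.2

The green star moved from (2.4, 7.9) to (5.2, 9.5), a distance of √(2.8² + 1.6²) ≈ 3.2.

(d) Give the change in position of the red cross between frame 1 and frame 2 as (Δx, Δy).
(-0.5, -1.6)

The red cross was at (17.4, 2.7) in frame 1 and (16.9, 1.1) in frame 2.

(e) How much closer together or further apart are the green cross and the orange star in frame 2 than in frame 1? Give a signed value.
-2.9

Distance in frame 1: 5.4. Distance in frame 2: 2.5.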